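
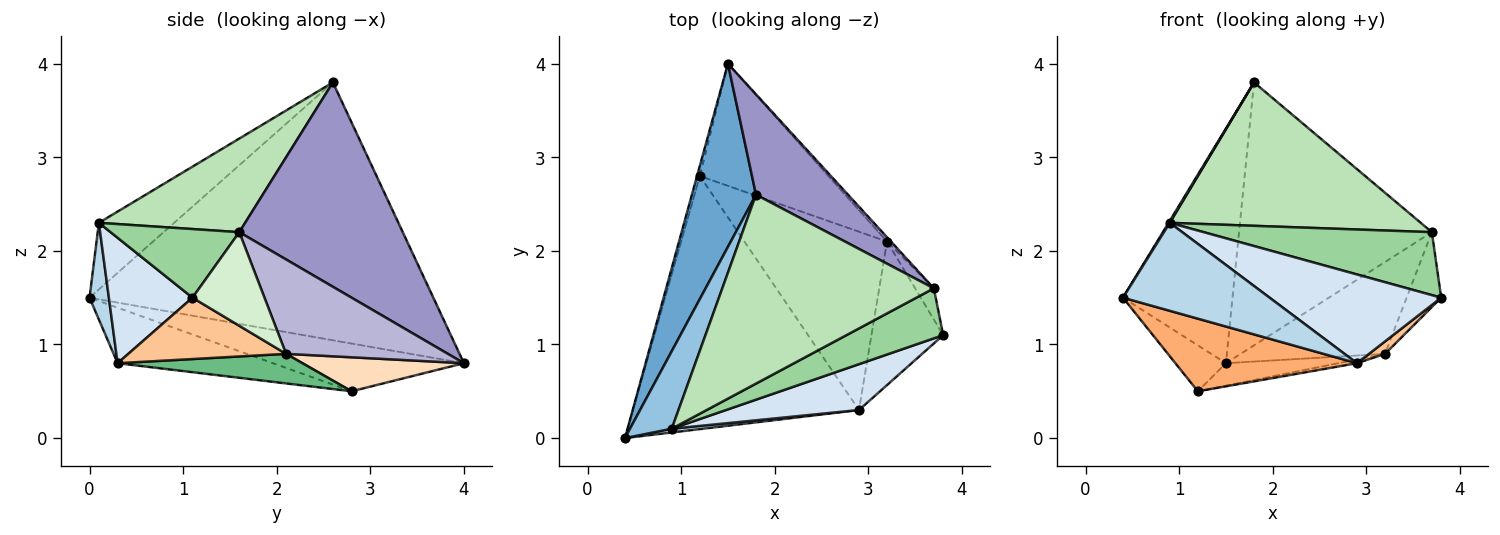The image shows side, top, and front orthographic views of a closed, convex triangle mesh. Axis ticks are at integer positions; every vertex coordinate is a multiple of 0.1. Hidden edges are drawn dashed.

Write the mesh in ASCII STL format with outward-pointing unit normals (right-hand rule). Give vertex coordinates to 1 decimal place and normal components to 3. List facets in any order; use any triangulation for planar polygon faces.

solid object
 facet normal -0.927 0.295 0.231
  outer loop
   vertex 1.8 2.6 3.8
   vertex 1.5 4.0 0.8
   vertex 0.4 0.0 1.5
  endloop
 endfacet
 facet normal -0.847 -0.014 0.531
  outer loop
   vertex 0.9 0.1 2.3
   vertex 1.8 2.6 3.8
   vertex 0.4 0.0 1.5
  endloop
 endfacet
 facet normal 0.131 -0.991 0.042
  outer loop
   vertex 0.9 0.1 2.3
   vertex 0.4 0.0 1.5
   vertex 2.9 0.3 0.8
  endloop
 endfacet
 facet normal 0.397 -0.815 0.421
  outer loop
   vertex 0.9 0.1 2.3
   vertex 2.9 0.3 0.8
   vertex 3.8 1.1 1.5
  endloop
 endfacet
 facet normal -0.965 0.255 -0.057
  outer loop
   vertex 1.2 2.8 0.5
   vertex 0.4 0.0 1.5
   vertex 1.5 4.0 0.8
  endloop
 endfacet
 facet normal -0.230 -0.268 -0.935
  outer loop
   vertex 1.2 2.8 0.5
   vertex 2.9 0.3 0.8
   vertex 0.4 0.0 1.5
  endloop
 endfacet
 facet normal 0.648 -0.066 -0.758
  outer loop
   vertex 3.2 2.1 0.9
   vertex 3.8 1.1 1.5
   vertex 2.9 0.3 0.8
  endloop
 endfacet
 facet normal 0.252 0.175 -0.952
  outer loop
   vertex 3.2 2.1 0.9
   vertex 1.2 2.8 0.5
   vertex 1.5 4.0 0.8
  endloop
 endfacet
 facet normal 0.203 0.021 -0.979
  outer loop
   vertex 3.2 2.1 0.9
   vertex 2.9 0.3 0.8
   vertex 1.2 2.8 0.5
  endloop
 endfacet
 facet normal 0.404 -0.716 0.569
  outer loop
   vertex 3.7 1.6 2.2
   vertex 0.9 0.1 2.3
   vertex 3.8 1.1 1.5
  endloop
 endfacet
 facet normal 0.332 -0.570 0.751
  outer loop
   vertex 3.7 1.6 2.2
   vertex 1.8 2.6 3.8
   vertex 0.9 0.1 2.3
  endloop
 endfacet
 facet normal 0.887 0.426 -0.177
  outer loop
   vertex 3.7 1.6 2.2
   vertex 3.8 1.1 1.5
   vertex 3.2 2.1 0.9
  endloop
 endfacet
 facet normal 0.621 0.732 0.280
  outer loop
   vertex 3.7 1.6 2.2
   vertex 1.5 4.0 0.8
   vertex 1.8 2.6 3.8
  endloop
 endfacet
 facet normal 0.746 0.666 -0.031
  outer loop
   vertex 3.7 1.6 2.2
   vertex 3.2 2.1 0.9
   vertex 1.5 4.0 0.8
  endloop
 endfacet
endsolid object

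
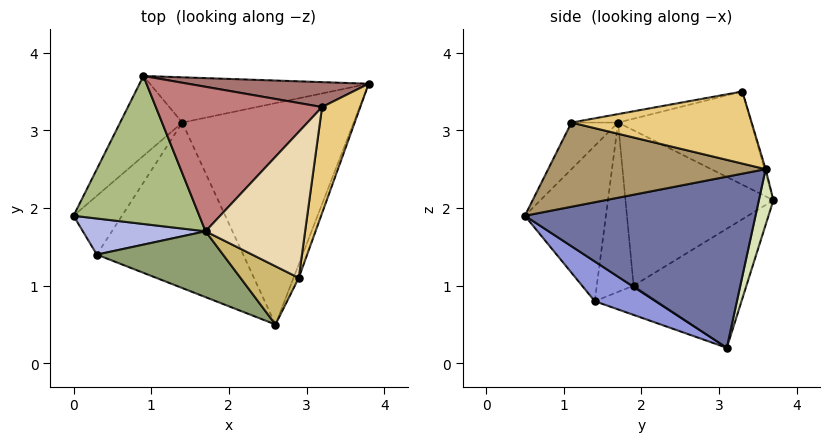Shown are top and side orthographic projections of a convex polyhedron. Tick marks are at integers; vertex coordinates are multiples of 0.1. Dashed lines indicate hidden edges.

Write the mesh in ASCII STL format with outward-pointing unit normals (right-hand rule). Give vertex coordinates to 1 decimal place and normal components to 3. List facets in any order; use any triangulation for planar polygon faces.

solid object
 facet normal 0.700 -0.135 -0.701
  outer loop
   vertex 1.4 3.1 0.2
   vertex 3.8 3.6 2.5
   vertex 2.6 0.5 1.9
  endloop
 endfacet
 facet normal -0.517 0.032 -0.856
  outer loop
   vertex 0.3 1.4 0.8
   vertex 0.0 1.9 1.0
   vertex 1.4 3.1 0.2
  endloop
 endfacet
 facet normal 0.233 -0.454 -0.860
  outer loop
   vertex 0.3 1.4 0.8
   vertex 1.4 3.1 0.2
   vertex 2.6 0.5 1.9
  endloop
 endfacet
 facet normal -0.657 -0.585 0.476
  outer loop
   vertex 0.3 1.4 0.8
   vertex 1.7 1.7 3.1
   vertex 0.0 1.9 1.0
  endloop
 endfacet
 facet normal -0.494 -0.772 0.401
  outer loop
   vertex 0.3 1.4 0.8
   vertex 2.6 0.5 1.9
   vertex 1.7 1.7 3.1
  endloop
 endfacet
 facet normal -0.777 0.004 0.629
  outer loop
   vertex 0.9 3.7 2.1
   vertex 0.0 1.9 1.0
   vertex 1.7 1.7 3.1
  endloop
 endfacet
 facet normal -0.717 0.587 -0.374
  outer loop
   vertex 0.9 3.7 2.1
   vertex 1.4 3.1 0.2
   vertex 0.0 1.9 1.0
  endloop
 endfacet
 facet normal 0.072 0.956 -0.283
  outer loop
   vertex 0.9 3.7 2.1
   vertex 3.8 3.6 2.5
   vertex 1.4 3.1 0.2
  endloop
 endfacet
 facet normal 0.935 -0.351 -0.058
  outer loop
   vertex 2.9 1.1 3.1
   vertex 2.6 0.5 1.9
   vertex 3.8 3.6 2.5
  endloop
 endfacet
 facet normal -0.390 -0.781 0.488
  outer loop
   vertex 2.9 1.1 3.1
   vertex 1.7 1.7 3.1
   vertex 2.6 0.5 1.9
  endloop
 endfacet
 facet normal 0.865 -0.201 0.459
  outer loop
   vertex 3.2 3.3 3.5
   vertex 2.9 1.1 3.1
   vertex 3.8 3.6 2.5
  endloop
 endfacet
 facet normal -0.084 -0.167 0.982
  outer loop
   vertex 3.2 3.3 3.5
   vertex 1.7 1.7 3.1
   vertex 2.9 1.1 3.1
  endloop
 endfacet
 facet normal -0.006 0.959 0.284
  outer loop
   vertex 3.2 3.3 3.5
   vertex 3.8 3.6 2.5
   vertex 0.9 3.7 2.1
  endloop
 endfacet
 facet normal -0.476 0.234 0.848
  outer loop
   vertex 3.2 3.3 3.5
   vertex 0.9 3.7 2.1
   vertex 1.7 1.7 3.1
  endloop
 endfacet
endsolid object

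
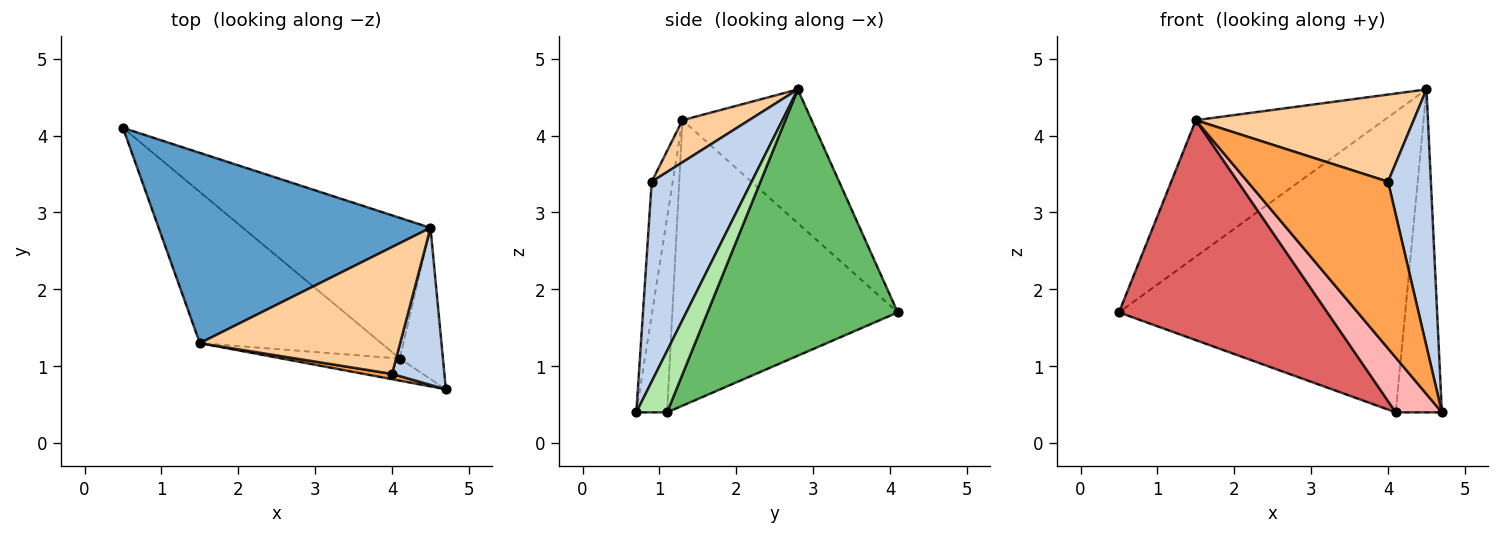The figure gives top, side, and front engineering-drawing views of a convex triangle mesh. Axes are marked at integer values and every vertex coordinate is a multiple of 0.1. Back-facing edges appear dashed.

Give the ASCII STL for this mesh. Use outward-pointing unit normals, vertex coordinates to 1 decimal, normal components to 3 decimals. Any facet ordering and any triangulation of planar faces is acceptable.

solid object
 facet normal -0.371 0.541 0.755
  outer loop
   vertex 1.5 1.3 4.2
   vertex 4.5 2.8 4.6
   vertex 0.5 4.1 1.7
  endloop
 endfacet
 facet normal 0.894 -0.383 0.234
  outer loop
   vertex 4.0 0.9 3.4
   vertex 4.7 0.7 0.4
   vertex 4.5 2.8 4.6
  endloop
 endfacet
 facet normal -0.148 -0.988 0.031
  outer loop
   vertex 4.0 0.9 3.4
   vertex 1.5 1.3 4.2
   vertex 4.7 0.7 0.4
  endloop
 endfacet
 facet normal 0.171 -0.558 0.812
  outer loop
   vertex 4.0 0.9 3.4
   vertex 4.5 2.8 4.6
   vertex 1.5 1.3 4.2
  endloop
 endfacet
 facet normal 0.516 0.776 -0.363
  outer loop
   vertex 4.1 1.1 0.4
   vertex 0.5 4.1 1.7
   vertex 4.5 2.8 4.6
  endloop
 endfacet
 facet normal 0.517 0.775 -0.363
  outer loop
   vertex 4.1 1.1 0.4
   vertex 4.5 2.8 4.6
   vertex 4.7 0.7 0.4
  endloop
 endfacet
 facet normal -0.665 -0.615 -0.423
  outer loop
   vertex 4.1 1.1 0.4
   vertex 1.5 1.3 4.2
   vertex 0.5 4.1 1.7
  endloop
 endfacet
 facet normal -0.526 -0.789 -0.318
  outer loop
   vertex 4.1 1.1 0.4
   vertex 4.7 0.7 0.4
   vertex 1.5 1.3 4.2
  endloop
 endfacet
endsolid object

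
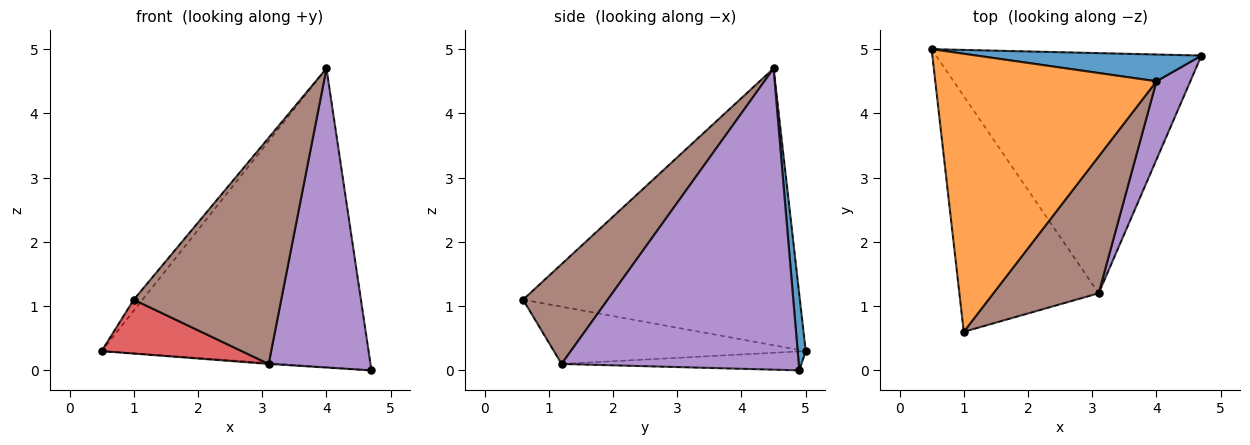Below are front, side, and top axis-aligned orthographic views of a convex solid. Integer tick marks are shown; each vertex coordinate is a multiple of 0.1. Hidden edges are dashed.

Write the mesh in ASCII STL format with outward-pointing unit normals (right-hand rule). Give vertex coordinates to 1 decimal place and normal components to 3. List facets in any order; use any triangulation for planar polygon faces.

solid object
 facet normal 0.030 0.996 0.089
  outer loop
   vertex 4.0 4.5 4.7
   vertex 4.7 4.9 0.0
   vertex 0.5 5.0 0.3
  endloop
 endfacet
 facet normal -0.781 0.025 0.624
  outer loop
   vertex 4.0 4.5 4.7
   vertex 0.5 5.0 0.3
   vertex 1.0 0.6 1.1
  endloop
 endfacet
 facet normal -0.071 0.004 -0.997
  outer loop
   vertex 3.1 1.2 0.1
   vertex 0.5 5.0 0.3
   vertex 4.7 4.9 0.0
  endloop
 endfacet
 facet normal -0.372 -0.207 -0.905
  outer loop
   vertex 3.1 1.2 0.1
   vertex 1.0 0.6 1.1
   vertex 0.5 5.0 0.3
  endloop
 endfacet
 facet normal 0.914 -0.392 0.103
  outer loop
   vertex 3.1 1.2 0.1
   vertex 4.7 4.9 0.0
   vertex 4.0 4.5 4.7
  endloop
 endfacet
 facet normal 0.441 -0.768 0.465
  outer loop
   vertex 3.1 1.2 0.1
   vertex 4.0 4.5 4.7
   vertex 1.0 0.6 1.1
  endloop
 endfacet
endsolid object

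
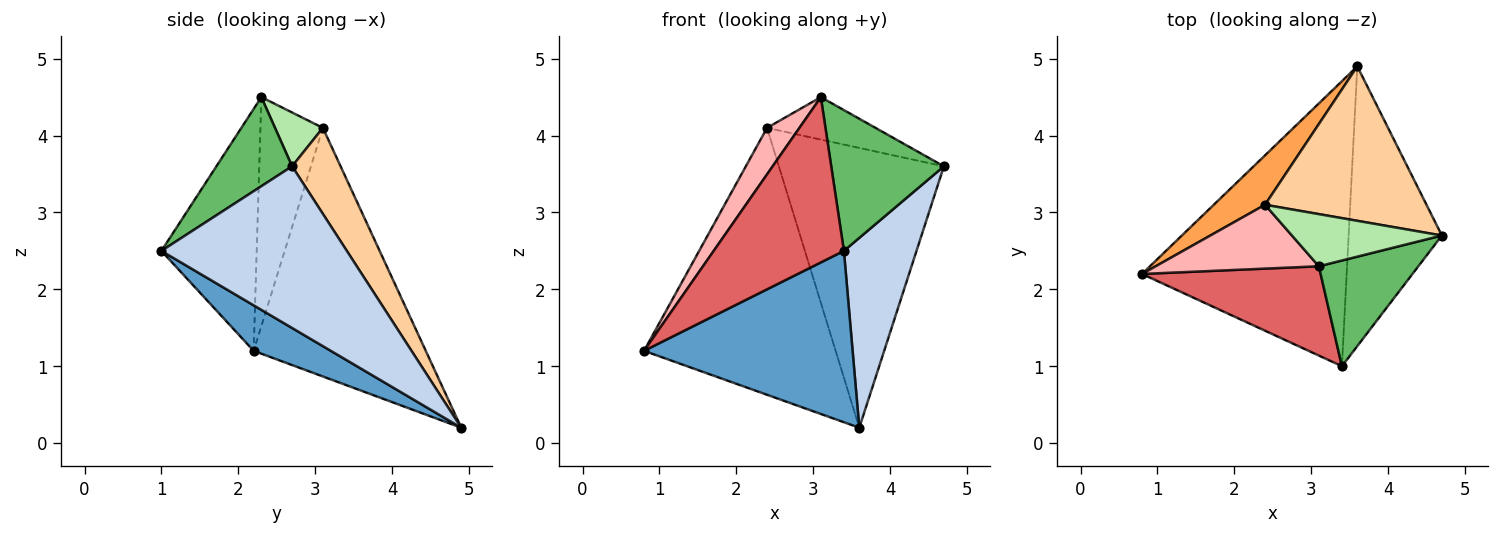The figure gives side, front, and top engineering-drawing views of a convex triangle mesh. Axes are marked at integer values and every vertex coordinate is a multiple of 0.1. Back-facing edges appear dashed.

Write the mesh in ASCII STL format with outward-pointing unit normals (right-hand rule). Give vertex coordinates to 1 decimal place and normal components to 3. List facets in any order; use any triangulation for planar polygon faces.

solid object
 facet normal 0.187 -0.506 -0.842
  outer loop
   vertex 3.4 1.0 2.5
   vertex 0.8 2.2 1.2
   vertex 3.6 4.9 0.2
  endloop
 endfacet
 facet normal 0.820 -0.321 -0.473
  outer loop
   vertex 3.4 1.0 2.5
   vertex 3.6 4.9 0.2
   vertex 4.7 2.7 3.6
  endloop
 endfacet
 facet normal -0.662 0.737 0.136
  outer loop
   vertex 2.4 3.1 4.1
   vertex 3.6 4.9 0.2
   vertex 0.8 2.2 1.2
  endloop
 endfacet
 facet normal 0.249 0.848 0.468
  outer loop
   vertex 2.4 3.1 4.1
   vertex 4.7 2.7 3.6
   vertex 3.6 4.9 0.2
  endloop
 endfacet
 facet normal 0.474 -0.704 0.529
  outer loop
   vertex 3.1 2.3 4.5
   vertex 3.4 1.0 2.5
   vertex 4.7 2.7 3.6
  endloop
 endfacet
 facet normal 0.268 0.608 0.747
  outer loop
   vertex 3.1 2.3 4.5
   vertex 4.7 2.7 3.6
   vertex 2.4 3.1 4.1
  endloop
 endfacet
 facet normal -0.541 -0.740 0.400
  outer loop
   vertex 3.1 2.3 4.5
   vertex 0.8 2.2 1.2
   vertex 3.4 1.0 2.5
  endloop
 endfacet
 facet normal -0.750 -0.389 0.535
  outer loop
   vertex 3.1 2.3 4.5
   vertex 2.4 3.1 4.1
   vertex 0.8 2.2 1.2
  endloop
 endfacet
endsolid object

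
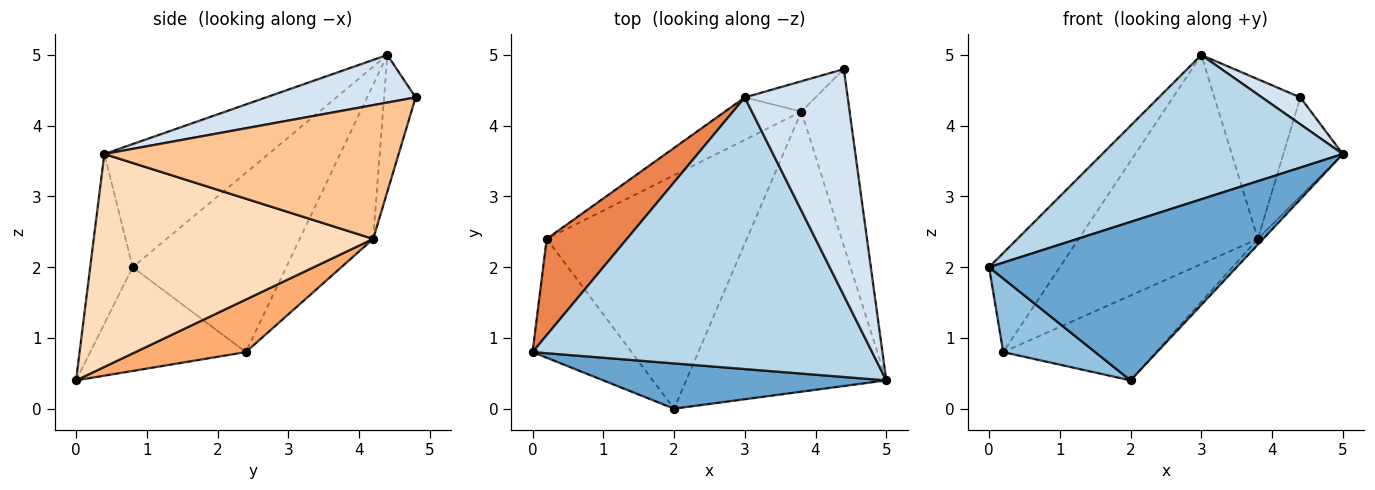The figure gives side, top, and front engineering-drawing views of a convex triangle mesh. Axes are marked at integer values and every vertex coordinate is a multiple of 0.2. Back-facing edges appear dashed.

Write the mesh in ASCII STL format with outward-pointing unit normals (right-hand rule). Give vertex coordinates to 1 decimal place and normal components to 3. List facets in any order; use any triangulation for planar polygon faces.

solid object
 facet normal -0.163 -0.949 0.271
  outer loop
   vertex 2.0 0.0 0.4
   vertex 5.0 0.4 3.6
   vertex 0.0 0.8 2.0
  endloop
 endfacet
 facet normal -0.665 -0.393 -0.635
  outer loop
   vertex 0.2 2.4 0.8
   vertex 2.0 0.0 0.4
   vertex 0.0 0.8 2.0
  endloop
 endfacet
 facet normal -0.305 -0.447 0.841
  outer loop
   vertex 3.0 4.4 5.0
   vertex 0.0 0.8 2.0
   vertex 5.0 0.4 3.6
  endloop
 endfacet
 facet normal 0.417 -0.107 0.902
  outer loop
   vertex 3.0 4.4 5.0
   vertex 5.0 0.4 3.6
   vertex 4.4 4.8 4.4
  endloop
 endfacet
 facet normal -0.841 0.388 0.376
  outer loop
   vertex 3.0 4.4 5.0
   vertex 0.2 2.4 0.8
   vertex 0.0 0.8 2.0
  endloop
 endfacet
 facet normal 0.240 0.332 -0.912
  outer loop
   vertex 3.8 4.2 2.4
   vertex 2.0 0.0 0.4
   vertex 0.2 2.4 0.8
  endloop
 endfacet
 facet normal 0.924 0.187 -0.333
  outer loop
   vertex 3.8 4.2 2.4
   vertex 4.4 4.8 4.4
   vertex 5.0 0.4 3.6
  endloop
 endfacet
 facet normal 0.729 0.014 -0.685
  outer loop
   vertex 3.8 4.2 2.4
   vertex 5.0 0.4 3.6
   vertex 2.0 0.0 0.4
  endloop
 endfacet
 facet normal -0.339 0.924 -0.175
  outer loop
   vertex 3.8 4.2 2.4
   vertex 3.0 4.4 5.0
   vertex 4.4 4.8 4.4
  endloop
 endfacet
 facet normal -0.373 0.909 -0.185
  outer loop
   vertex 3.8 4.2 2.4
   vertex 0.2 2.4 0.8
   vertex 3.0 4.4 5.0
  endloop
 endfacet
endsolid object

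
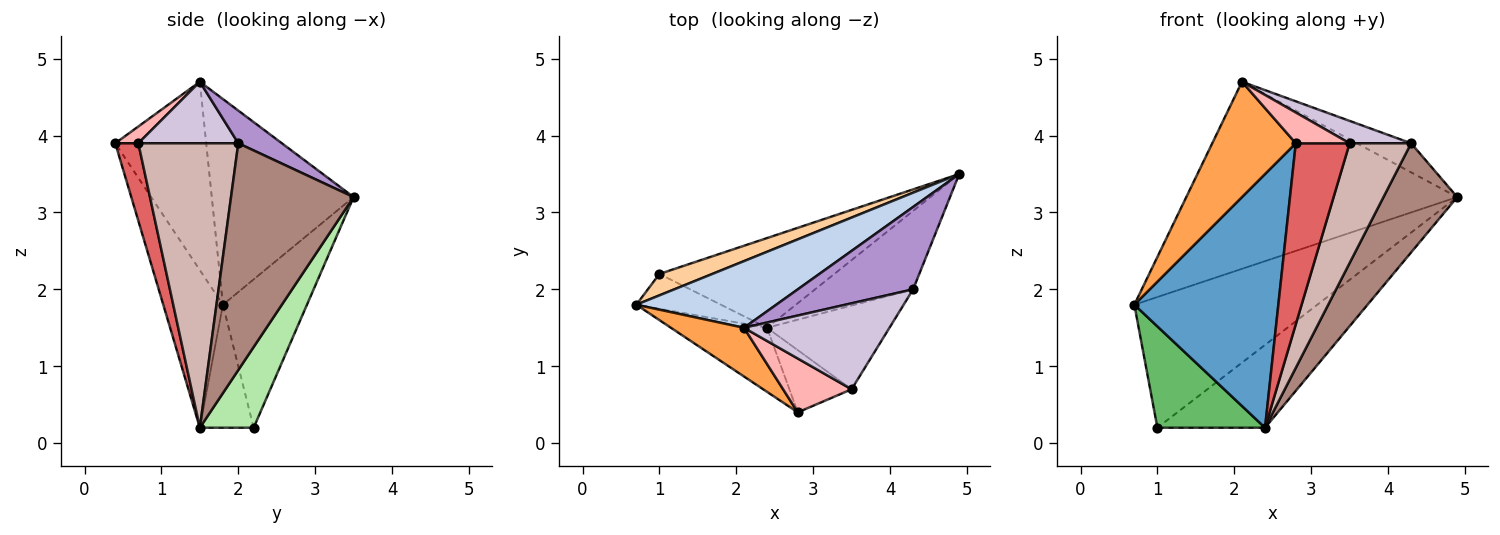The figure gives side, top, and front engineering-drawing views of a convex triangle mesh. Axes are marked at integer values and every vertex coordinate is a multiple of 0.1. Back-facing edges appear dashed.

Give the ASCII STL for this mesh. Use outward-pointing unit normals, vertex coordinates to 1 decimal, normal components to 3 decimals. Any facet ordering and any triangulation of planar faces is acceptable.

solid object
 facet normal -0.373 -0.900 -0.227
  outer loop
   vertex 2.4 1.5 0.2
   vertex 2.8 0.4 3.9
   vertex 0.7 1.8 1.8
  endloop
 endfacet
 facet normal -0.442 0.845 0.301
  outer loop
   vertex 2.1 1.5 4.7
   vertex 4.9 3.5 3.2
   vertex 0.7 1.8 1.8
  endloop
 endfacet
 facet normal -0.708 -0.650 0.275
  outer loop
   vertex 2.1 1.5 4.7
   vertex 0.7 1.8 1.8
   vertex 2.8 0.4 3.9
  endloop
 endfacet
 facet normal -0.413 0.899 0.147
  outer loop
   vertex 1.0 2.2 0.2
   vertex 0.7 1.8 1.8
   vertex 4.9 3.5 3.2
  endloop
 endfacet
 facet normal -0.427 -0.855 -0.294
  outer loop
   vertex 1.0 2.2 0.2
   vertex 2.4 1.5 0.2
   vertex 0.7 1.8 1.8
  endloop
 endfacet
 facet normal 0.321 0.642 -0.696
  outer loop
   vertex 1.0 2.2 0.2
   vertex 4.9 3.5 3.2
   vertex 2.4 1.5 0.2
  endloop
 endfacet
 facet normal 0.376 -0.876 -0.301
  outer loop
   vertex 3.5 0.7 3.9
   vertex 2.8 0.4 3.9
   vertex 2.4 1.5 0.2
  endloop
 endfacet
 facet normal 0.208 -0.485 0.849
  outer loop
   vertex 3.5 0.7 3.9
   vertex 2.1 1.5 4.7
   vertex 2.8 0.4 3.9
  endloop
 endfacet
 facet normal 0.258 0.322 0.911
  outer loop
   vertex 4.3 2.0 3.9
   vertex 4.9 3.5 3.2
   vertex 2.1 1.5 4.7
  endloop
 endfacet
 facet normal 0.379 -0.233 0.896
  outer loop
   vertex 4.3 2.0 3.9
   vertex 2.1 1.5 4.7
   vertex 3.5 0.7 3.9
  endloop
 endfacet
 facet normal 0.804 -0.483 -0.347
  outer loop
   vertex 4.3 2.0 3.9
   vertex 2.4 1.5 0.2
   vertex 4.9 3.5 3.2
  endloop
 endfacet
 facet normal 0.800 -0.492 -0.344
  outer loop
   vertex 4.3 2.0 3.9
   vertex 3.5 0.7 3.9
   vertex 2.4 1.5 0.2
  endloop
 endfacet
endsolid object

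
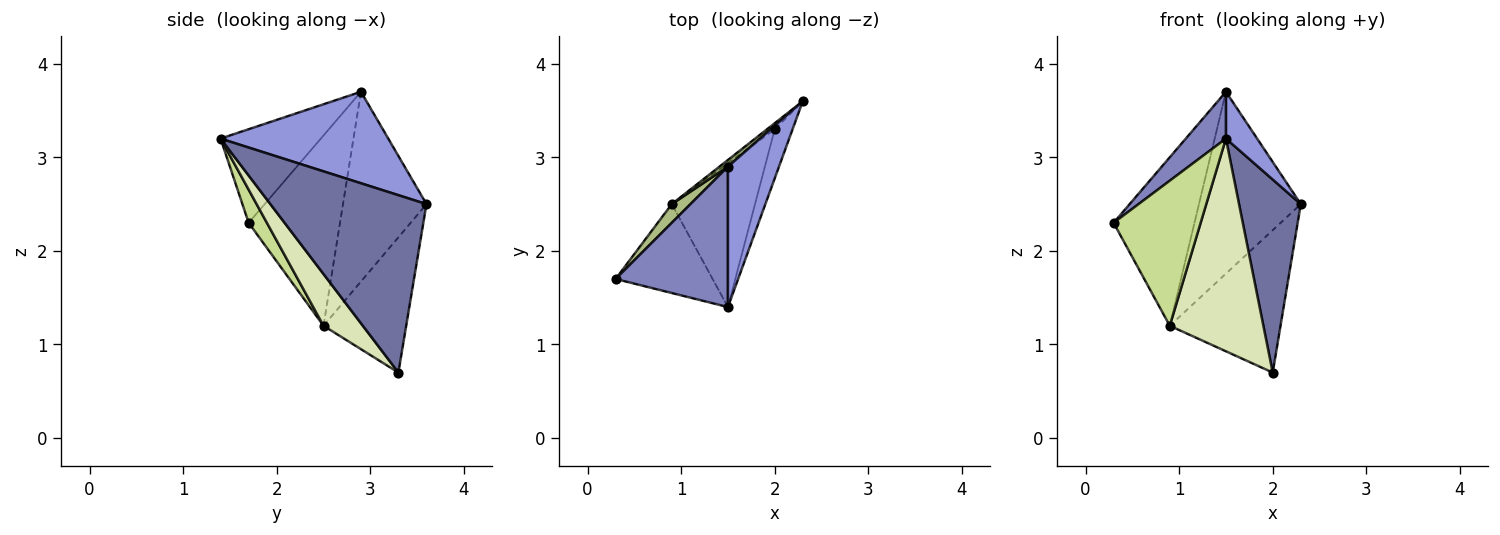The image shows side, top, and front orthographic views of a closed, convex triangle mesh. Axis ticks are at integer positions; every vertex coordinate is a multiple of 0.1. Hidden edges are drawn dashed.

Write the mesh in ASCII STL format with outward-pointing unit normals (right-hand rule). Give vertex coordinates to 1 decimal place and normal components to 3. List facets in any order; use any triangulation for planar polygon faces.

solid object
 facet normal 0.926 -0.366 -0.093
  outer loop
   vertex 2.0 3.3 0.7
   vertex 2.3 3.6 2.5
   vertex 1.5 1.4 3.2
  endloop
 endfacet
 facet normal -0.620 -0.248 0.744
  outer loop
   vertex 1.5 2.9 3.7
   vertex 0.3 1.7 2.3
   vertex 1.5 1.4 3.2
  endloop
 endfacet
 facet normal 0.862 -0.160 0.481
  outer loop
   vertex 1.5 2.9 3.7
   vertex 1.5 1.4 3.2
   vertex 2.3 3.6 2.5
  endloop
 endfacet
 facet normal -0.598 0.801 -0.034
  outer loop
   vertex 0.9 2.5 1.2
   vertex 2.3 3.6 2.5
   vertex 2.0 3.3 0.7
  endloop
 endfacet
 facet normal -0.634 0.773 0.028
  outer loop
   vertex 0.9 2.5 1.2
   vertex 1.5 2.9 3.7
   vertex 2.3 3.6 2.5
  endloop
 endfacet
 facet normal -0.747 0.661 0.073
  outer loop
   vertex 0.9 2.5 1.2
   vertex 0.3 1.7 2.3
   vertex 1.5 2.9 3.7
  endloop
 endfacet
 facet normal 0.176 -0.839 -0.514
  outer loop
   vertex 0.9 2.5 1.2
   vertex 1.5 1.4 3.2
   vertex 0.3 1.7 2.3
  endloop
 endfacet
 facet normal 0.329 -0.782 -0.529
  outer loop
   vertex 0.9 2.5 1.2
   vertex 2.0 3.3 0.7
   vertex 1.5 1.4 3.2
  endloop
 endfacet
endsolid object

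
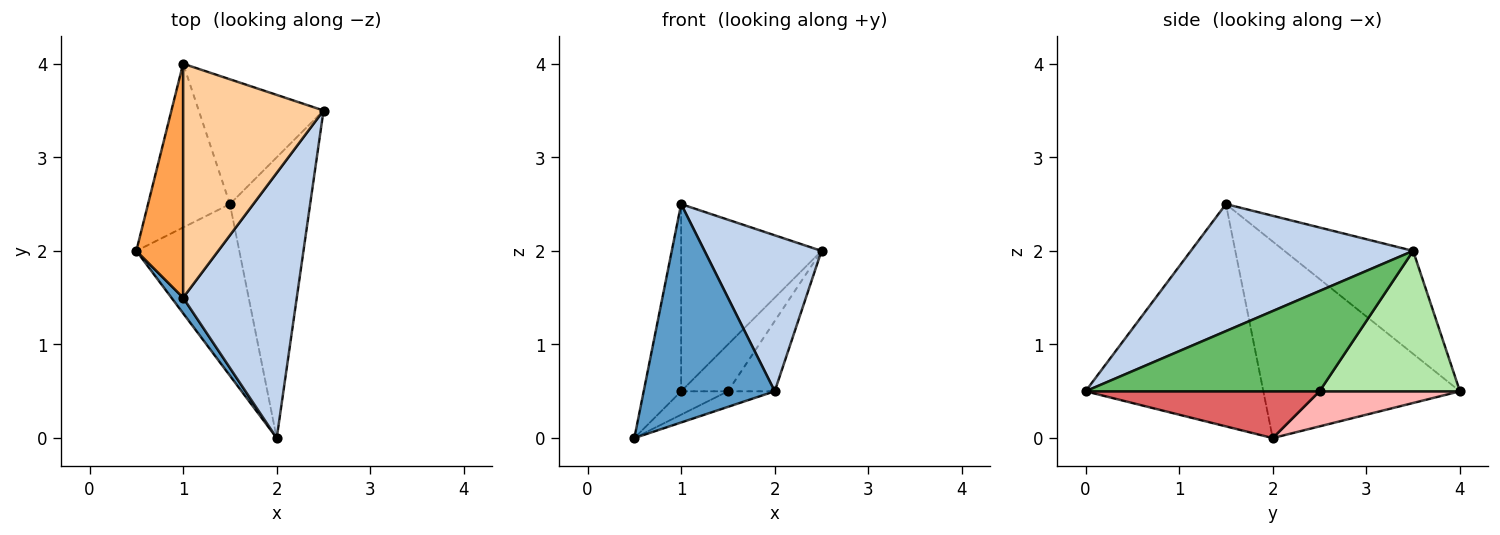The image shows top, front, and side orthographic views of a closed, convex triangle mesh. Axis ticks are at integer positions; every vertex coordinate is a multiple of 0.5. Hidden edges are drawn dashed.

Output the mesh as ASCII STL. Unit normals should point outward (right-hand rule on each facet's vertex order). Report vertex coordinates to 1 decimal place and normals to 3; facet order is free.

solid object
 facet normal -0.804 -0.593 0.042
  outer loop
   vertex 1.0 1.5 2.5
   vertex 0.5 2.0 0.0
   vertex 2.0 0.0 0.5
  endloop
 endfacet
 facet normal 0.694 -0.365 0.621
  outer loop
   vertex 1.0 1.5 2.5
   vertex 2.0 0.0 0.5
   vertex 2.5 3.5 2.0
  endloop
 endfacet
 facet normal -0.957 0.182 0.228
  outer loop
   vertex 1.0 4.0 0.5
   vertex 0.5 2.0 0.0
   vertex 1.0 1.5 2.5
  endloop
 endfacet
 facet normal -0.497 0.542 0.678
  outer loop
   vertex 1.0 4.0 0.5
   vertex 1.0 1.5 2.5
   vertex 2.5 3.5 2.0
  endloop
 endfacet
 facet normal 0.772 0.154 -0.617
  outer loop
   vertex 1.5 2.5 0.5
   vertex 2.5 3.5 2.0
   vertex 2.0 0.0 0.5
  endloop
 endfacet
 facet normal 0.725 0.242 -0.645
  outer loop
   vertex 1.5 2.5 0.5
   vertex 1.0 4.0 0.5
   vertex 2.5 3.5 2.0
  endloop
 endfacet
 facet normal 0.412 0.082 -0.907
  outer loop
   vertex 1.5 2.5 0.5
   vertex 2.0 0.0 0.5
   vertex 0.5 2.0 0.0
  endloop
 endfacet
 facet normal 0.391 0.130 -0.911
  outer loop
   vertex 1.5 2.5 0.5
   vertex 0.5 2.0 0.0
   vertex 1.0 4.0 0.5
  endloop
 endfacet
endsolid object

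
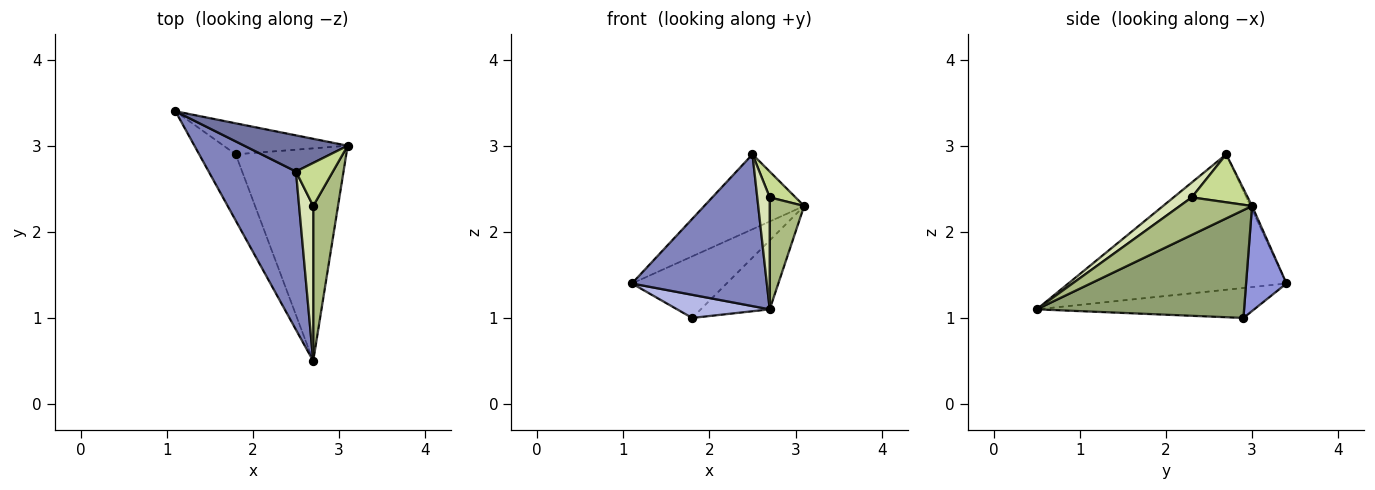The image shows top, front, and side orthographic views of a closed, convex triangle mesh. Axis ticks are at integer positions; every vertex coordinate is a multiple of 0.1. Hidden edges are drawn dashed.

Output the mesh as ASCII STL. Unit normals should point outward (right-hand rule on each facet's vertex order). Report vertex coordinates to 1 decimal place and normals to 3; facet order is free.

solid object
 facet normal -0.016 0.900 0.435
  outer loop
   vertex 2.5 2.7 2.9
   vertex 3.1 3.0 2.3
   vertex 1.1 3.4 1.4
  endloop
 endfacet
 facet normal -0.746 -0.461 0.481
  outer loop
   vertex 2.5 2.7 2.9
   vertex 1.1 3.4 1.4
   vertex 2.7 0.5 1.1
  endloop
 endfacet
 facet normal 0.356 0.835 -0.420
  outer loop
   vertex 1.8 2.9 1.0
   vertex 1.1 3.4 1.4
   vertex 3.1 3.0 2.3
  endloop
 endfacet
 facet normal -0.613 -0.261 -0.746
  outer loop
   vertex 1.8 2.9 1.0
   vertex 2.7 0.5 1.1
   vertex 1.1 3.4 1.4
  endloop
 endfacet
 facet normal 0.680 0.226 -0.697
  outer loop
   vertex 1.8 2.9 1.0
   vertex 3.1 3.0 2.3
   vertex 2.7 0.5 1.1
  endloop
 endfacet
 facet normal 0.775 -0.370 0.512
  outer loop
   vertex 2.7 2.3 2.4
   vertex 2.7 0.5 1.1
   vertex 3.1 3.0 2.3
  endloop
 endfacet
 facet normal 0.744 -0.344 0.573
  outer loop
   vertex 2.7 2.3 2.4
   vertex 3.1 3.0 2.3
   vertex 2.5 2.7 2.9
  endloop
 endfacet
 facet normal 0.650 -0.445 0.616
  outer loop
   vertex 2.7 2.3 2.4
   vertex 2.5 2.7 2.9
   vertex 2.7 0.5 1.1
  endloop
 endfacet
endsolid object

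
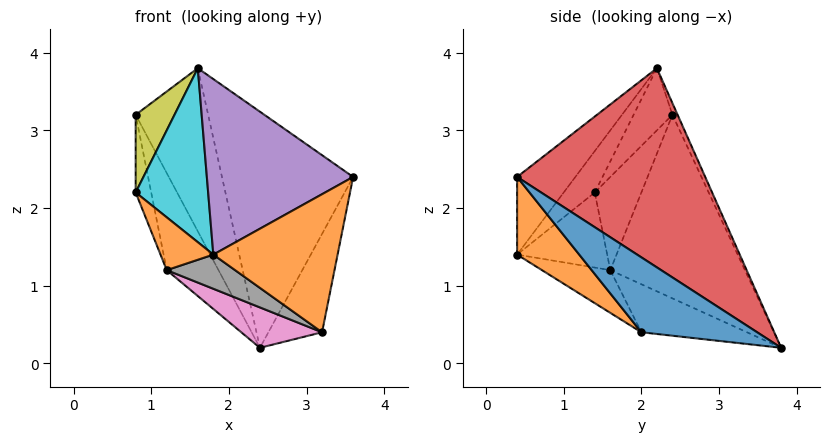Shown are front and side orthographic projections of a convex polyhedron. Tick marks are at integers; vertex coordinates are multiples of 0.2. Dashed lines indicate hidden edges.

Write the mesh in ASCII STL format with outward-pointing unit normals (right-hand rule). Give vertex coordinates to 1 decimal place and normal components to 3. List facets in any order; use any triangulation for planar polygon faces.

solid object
 facet normal 0.897 0.416 0.153
  outer loop
   vertex 3.2 2.0 0.4
   vertex 2.4 3.8 0.2
   vertex 3.6 0.4 2.4
  endloop
 endfacet
 facet normal 0.348 -0.697 -0.627
  outer loop
   vertex 3.2 2.0 0.4
   vertex 3.6 0.4 2.4
   vertex 1.8 0.4 1.4
  endloop
 endfacet
 facet normal -0.066 0.917 0.393
  outer loop
   vertex 1.6 2.2 3.8
   vertex 2.4 3.8 0.2
   vertex 0.8 2.4 3.2
  endloop
 endfacet
 facet normal 0.752 0.524 0.400
  outer loop
   vertex 1.6 2.2 3.8
   vertex 3.6 0.4 2.4
   vertex 2.4 3.8 0.2
  endloop
 endfacet
 facet normal -0.308 -0.773 0.554
  outer loop
   vertex 1.6 2.2 3.8
   vertex 1.8 0.4 1.4
   vertex 3.6 0.4 2.4
  endloop
 endfacet
 facet normal -0.886 0.341 -0.314
  outer loop
   vertex 1.2 1.6 1.2
   vertex 0.8 2.4 3.2
   vertex 2.4 3.8 0.2
  endloop
 endfacet
 facet normal -0.318 -0.243 -0.916
  outer loop
   vertex 1.2 1.6 1.2
   vertex 2.4 3.8 0.2
   vertex 3.2 2.0 0.4
  endloop
 endfacet
 facet normal -0.302 -0.302 -0.905
  outer loop
   vertex 1.2 1.6 1.2
   vertex 3.2 2.0 0.4
   vertex 1.8 0.4 1.4
  endloop
 endfacet
 facet normal -0.577 -0.577 0.577
  outer loop
   vertex 0.8 1.4 2.2
   vertex 1.6 2.2 3.8
   vertex 0.8 2.4 3.2
  endloop
 endfacet
 facet normal -0.329 -0.768 0.549
  outer loop
   vertex 0.8 1.4 2.2
   vertex 1.8 0.4 1.4
   vertex 1.6 2.2 3.8
  endloop
 endfacet
 facet normal -0.905 0.302 -0.302
  outer loop
   vertex 0.8 1.4 2.2
   vertex 0.8 2.4 3.2
   vertex 1.2 1.6 1.2
  endloop
 endfacet
 facet normal -0.788 -0.462 -0.407
  outer loop
   vertex 0.8 1.4 2.2
   vertex 1.2 1.6 1.2
   vertex 1.8 0.4 1.4
  endloop
 endfacet
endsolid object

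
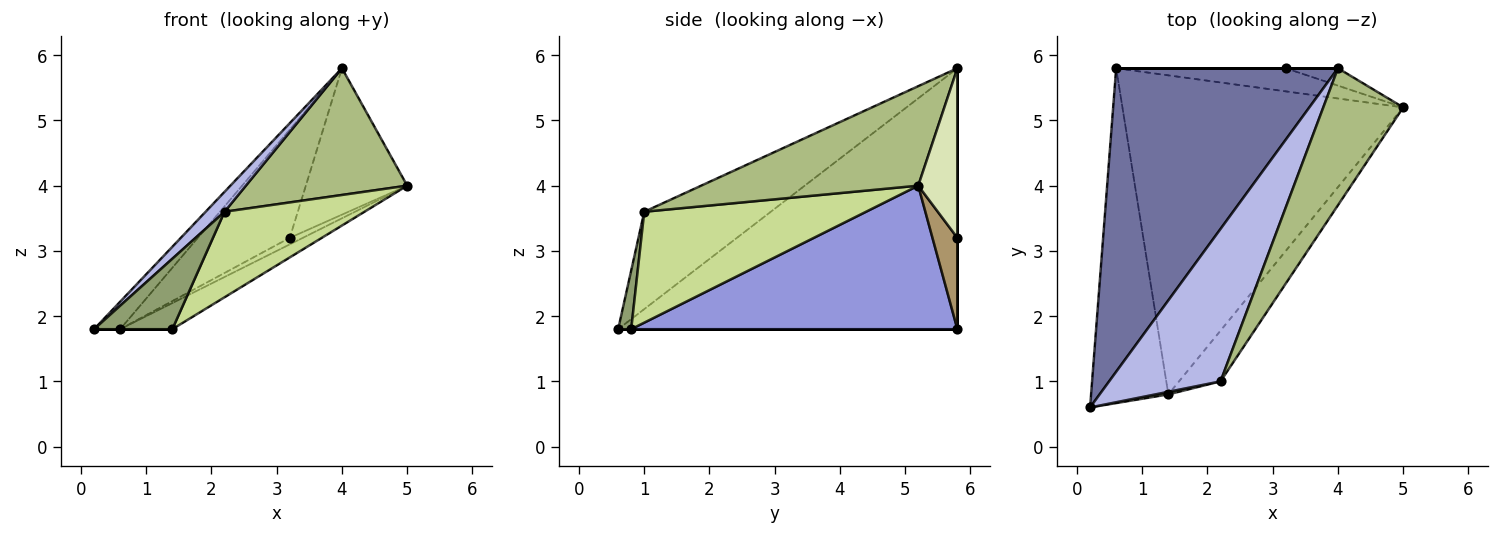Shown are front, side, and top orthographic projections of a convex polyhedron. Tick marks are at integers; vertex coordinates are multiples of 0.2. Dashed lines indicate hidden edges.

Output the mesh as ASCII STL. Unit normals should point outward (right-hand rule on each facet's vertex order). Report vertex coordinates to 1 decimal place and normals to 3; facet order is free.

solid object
 facet normal -0.761 0.059 0.647
  outer loop
   vertex 0.6 5.8 1.8
   vertex 0.2 0.6 1.8
   vertex 4.0 5.8 5.8
  endloop
 endfacet
 facet normal 0.000 0.000 -1.000
  outer loop
   vertex 0.6 5.8 1.8
   vertex 1.4 0.8 1.8
   vertex 0.2 0.6 1.8
  endloop
 endfacet
 facet normal 0.454 0.073 -0.888
  outer loop
   vertex 0.6 5.8 1.8
   vertex 5.0 5.2 4.0
   vertex 1.4 0.8 1.8
  endloop
 endfacet
 facet normal -0.655 -0.098 0.749
  outer loop
   vertex 2.2 1.0 3.6
   vertex 4.0 5.8 5.8
   vertex 0.2 0.6 1.8
  endloop
 endfacet
 facet normal 0.164 -0.986 0.037
  outer loop
   vertex 2.2 1.0 3.6
   vertex 0.2 0.6 1.8
   vertex 1.4 0.8 1.8
  endloop
 endfacet
 facet normal 0.675 -0.501 0.542
  outer loop
   vertex 2.2 1.0 3.6
   vertex 5.0 5.2 4.0
   vertex 4.0 5.8 5.8
  endloop
 endfacet
 facet normal 0.806 -0.509 -0.302
  outer loop
   vertex 2.2 1.0 3.6
   vertex 1.4 0.8 1.8
   vertex 5.0 5.2 4.0
  endloop
 endfacet
 facet normal 0.358 0.927 -0.110
  outer loop
   vertex 3.2 5.8 3.2
   vertex 4.0 5.8 5.8
   vertex 5.0 5.2 4.0
  endloop
 endfacet
 facet normal 0.460 0.241 -0.855
  outer loop
   vertex 3.2 5.8 3.2
   vertex 5.0 5.2 4.0
   vertex 0.6 5.8 1.8
  endloop
 endfacet
 facet normal 0.000 1.000 0.000
  outer loop
   vertex 3.2 5.8 3.2
   vertex 0.6 5.8 1.8
   vertex 4.0 5.8 5.8
  endloop
 endfacet
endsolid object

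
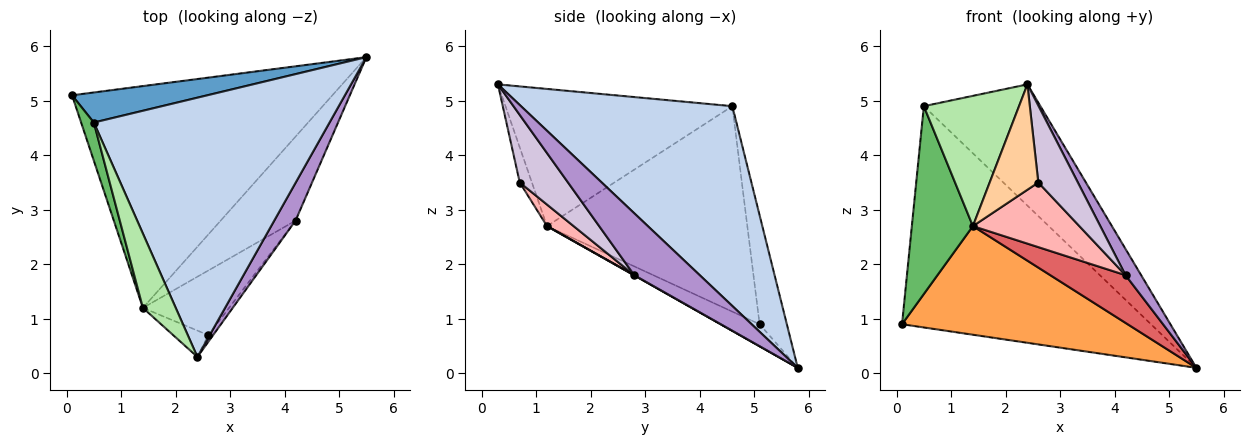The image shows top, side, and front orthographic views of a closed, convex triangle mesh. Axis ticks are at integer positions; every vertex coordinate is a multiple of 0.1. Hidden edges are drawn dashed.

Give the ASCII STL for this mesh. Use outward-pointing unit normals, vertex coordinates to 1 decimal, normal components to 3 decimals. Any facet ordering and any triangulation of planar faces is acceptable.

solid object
 facet normal -0.108 0.985 0.134
  outer loop
   vertex 0.5 4.6 4.9
   vertex 5.5 5.8 0.1
   vertex 0.1 5.1 0.9
  endloop
 endfacet
 facet normal 0.609 0.336 0.718
  outer loop
   vertex 0.5 4.6 4.9
   vertex 2.4 0.3 5.3
   vertex 5.5 5.8 0.1
  endloop
 endfacet
 facet normal -0.076 -0.439 -0.895
  outer loop
   vertex 1.4 1.2 2.7
   vertex 0.1 5.1 0.9
   vertex 5.5 5.8 0.1
  endloop
 endfacet
 facet normal -0.236 -0.943 -0.236
  outer loop
   vertex 1.4 1.2 2.7
   vertex 2.6 0.7 3.5
   vertex 2.4 0.3 5.3
  endloop
 endfacet
 facet normal -0.955 -0.291 0.059
  outer loop
   vertex 1.4 1.2 2.7
   vertex 0.5 4.6 4.9
   vertex 0.1 5.1 0.9
  endloop
 endfacet
 facet normal -0.900 -0.378 0.216
  outer loop
   vertex 1.4 1.2 2.7
   vertex 2.4 0.3 5.3
   vertex 0.5 4.6 4.9
  endloop
 endfacet
 facet normal 0.003 -0.494 -0.870
  outer loop
   vertex 4.2 2.8 1.8
   vertex 1.4 1.2 2.7
   vertex 5.5 5.8 0.1
  endloop
 endfacet
 facet normal 0.174 -0.696 -0.696
  outer loop
   vertex 4.2 2.8 1.8
   vertex 2.6 0.7 3.5
   vertex 1.4 1.2 2.7
  endloop
 endfacet
 facet normal 0.922 -0.220 0.317
  outer loop
   vertex 4.2 2.8 1.8
   vertex 5.5 5.8 0.1
   vertex 2.4 0.3 5.3
  endloop
 endfacet
 facet normal 0.772 -0.633 -0.055
  outer loop
   vertex 4.2 2.8 1.8
   vertex 2.4 0.3 5.3
   vertex 2.6 0.7 3.5
  endloop
 endfacet
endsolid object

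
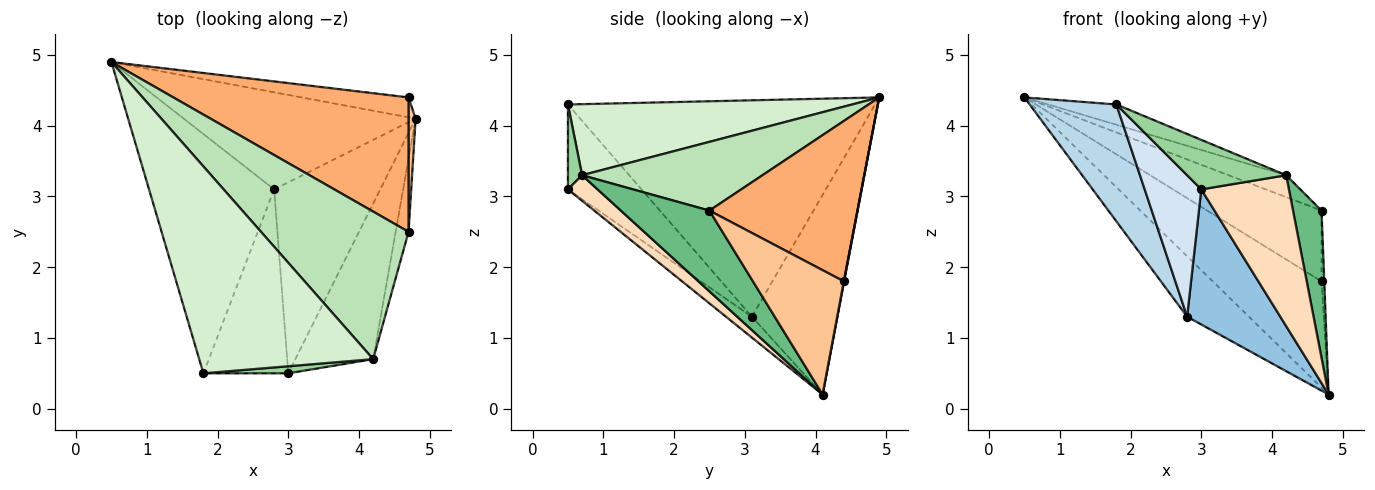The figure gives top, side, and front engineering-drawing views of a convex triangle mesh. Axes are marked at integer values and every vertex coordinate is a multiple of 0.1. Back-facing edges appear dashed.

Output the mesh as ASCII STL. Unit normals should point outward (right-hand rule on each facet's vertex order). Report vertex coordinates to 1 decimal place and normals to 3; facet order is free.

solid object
 facet normal -0.590 0.426 -0.685
  outer loop
   vertex 2.8 3.1 1.3
   vertex 0.5 4.9 4.4
   vertex 4.8 4.1 0.2
  endloop
 endfacet
 facet normal -0.158 -0.570 -0.806
  outer loop
   vertex 2.8 3.1 1.3
   vertex 4.8 4.1 0.2
   vertex 3.0 0.5 3.1
  endloop
 endfacet
 facet normal -0.841 -0.237 -0.486
  outer loop
   vertex 1.8 0.5 4.3
   vertex 0.5 4.9 4.4
   vertex 2.8 3.1 1.3
  endloop
 endfacet
 facet normal -0.621 -0.478 -0.621
  outer loop
   vertex 1.8 0.5 4.3
   vertex 2.8 3.1 1.3
   vertex 3.0 0.5 3.1
  endloop
 endfacet
 facet normal 0.003 0.983 -0.184
  outer loop
   vertex 4.7 4.4 1.8
   vertex 4.8 4.1 0.2
   vertex 0.5 4.9 4.4
  endloop
 endfacet
 facet normal 0.517 0.399 0.758
  outer loop
   vertex 4.7 4.4 1.8
   vertex 0.5 4.9 4.4
   vertex 4.7 2.5 2.8
  endloop
 endfacet
 facet normal 0.998 0.030 0.057
  outer loop
   vertex 4.7 4.4 1.8
   vertex 4.7 2.5 2.8
   vertex 4.8 4.1 0.2
  endloop
 endfacet
 facet normal 0.229 -0.678 -0.699
  outer loop
   vertex 4.2 0.7 3.3
   vertex 3.0 0.5 3.1
   vertex 4.8 4.1 0.2
  endloop
 endfacet
 facet normal 0.941 -0.303 -0.150
  outer loop
   vertex 4.2 0.7 3.3
   vertex 4.8 4.1 0.2
   vertex 4.7 2.5 2.8
  endloop
 endfacet
 facet normal 0.140 -0.980 0.140
  outer loop
   vertex 4.2 0.7 3.3
   vertex 1.8 0.5 4.3
   vertex 3.0 0.5 3.1
  endloop
 endfacet
 facet normal 0.418 0.133 0.898
  outer loop
   vertex 4.2 0.7 3.3
   vertex 4.7 2.5 2.8
   vertex 0.5 4.9 4.4
  endloop
 endfacet
 facet normal 0.377 0.090 0.922
  outer loop
   vertex 4.2 0.7 3.3
   vertex 0.5 4.9 4.4
   vertex 1.8 0.5 4.3
  endloop
 endfacet
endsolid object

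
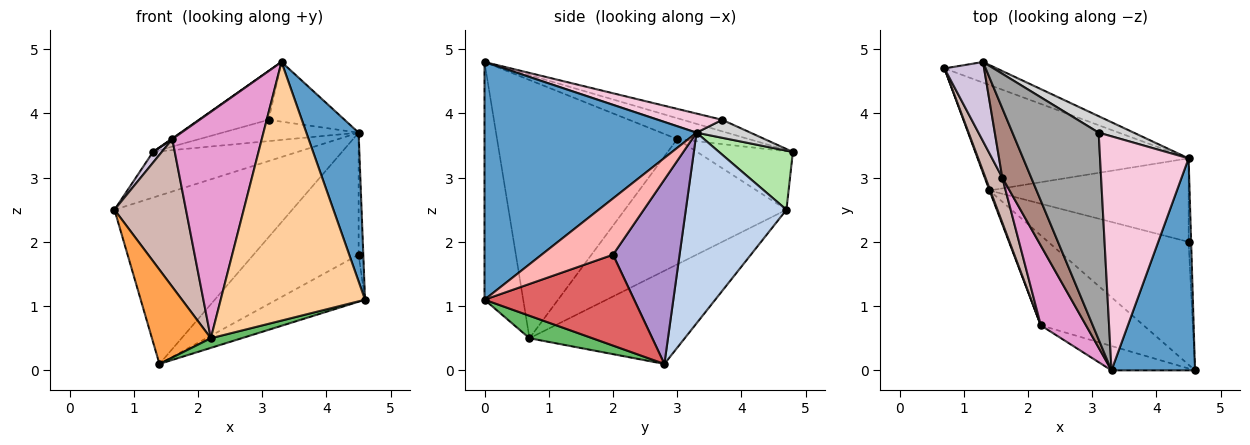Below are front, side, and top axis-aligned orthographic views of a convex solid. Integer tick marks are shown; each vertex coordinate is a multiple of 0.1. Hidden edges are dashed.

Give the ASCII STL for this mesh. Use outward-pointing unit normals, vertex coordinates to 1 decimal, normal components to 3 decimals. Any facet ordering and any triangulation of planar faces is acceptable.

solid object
 facet normal 0.919 -0.227 0.323
  outer loop
   vertex 4.5 3.3 3.7
   vertex 3.3 0.0 4.8
   vertex 4.6 0.0 1.1
  endloop
 endfacet
 facet normal 0.433 0.764 -0.479
  outer loop
   vertex 4.5 3.3 3.7
   vertex 1.4 2.8 0.1
   vertex 0.7 4.7 2.5
  endloop
 endfacet
 facet normal -0.935 -0.355 0.008
  outer loop
   vertex 2.2 0.7 0.5
   vertex 0.7 4.7 2.5
   vertex 1.4 2.8 0.1
  endloop
 endfacet
 facet normal -0.258 -0.962 -0.091
  outer loop
   vertex 2.2 0.7 0.5
   vertex 4.6 0.0 1.1
   vertex 3.3 0.0 4.8
  endloop
 endfacet
 facet normal 0.213 -0.104 -0.972
  outer loop
   vertex 2.2 0.7 0.5
   vertex 1.4 2.8 0.1
   vertex 4.6 0.0 1.1
  endloop
 endfacet
 facet normal 0.422 0.826 -0.373
  outer loop
   vertex 1.3 4.8 3.4
   vertex 4.5 3.3 3.7
   vertex 0.7 4.7 2.5
  endloop
 endfacet
 facet normal 0.517 0.306 -0.799
  outer loop
   vertex 4.5 2.0 1.8
   vertex 4.6 0.0 1.1
   vertex 1.4 2.8 0.1
  endloop
 endfacet
 facet normal 0.997 0.066 -0.045
  outer loop
   vertex 4.5 2.0 1.8
   vertex 4.5 3.3 3.7
   vertex 4.6 0.0 1.1
  endloop
 endfacet
 facet normal 0.463 0.731 -0.500
  outer loop
   vertex 4.5 2.0 1.8
   vertex 1.4 2.8 0.1
   vertex 4.5 3.3 3.7
  endloop
 endfacet
 facet normal -0.826 -0.076 0.559
  outer loop
   vertex 1.6 3.0 3.6
   vertex 1.3 4.8 3.4
   vertex 0.7 4.7 2.5
  endloop
 endfacet
 facet normal -0.585 -0.008 0.811
  outer loop
   vertex 1.6 3.0 3.6
   vertex 3.3 0.0 4.8
   vertex 1.3 4.8 3.4
  endloop
 endfacet
 facet normal -0.908 -0.401 0.122
  outer loop
   vertex 1.6 3.0 3.6
   vertex 0.7 4.7 2.5
   vertex 2.2 0.7 0.5
  endloop
 endfacet
 facet normal -0.885 -0.439 0.155
  outer loop
   vertex 1.6 3.0 3.6
   vertex 2.2 0.7 0.5
   vertex 3.3 0.0 4.8
  endloop
 endfacet
 facet normal 0.205 0.242 0.949
  outer loop
   vertex 3.1 3.7 3.9
   vertex 3.3 0.0 4.8
   vertex 4.5 3.3 3.7
  endloop
 endfacet
 facet normal -0.129 0.228 0.965
  outer loop
   vertex 3.1 3.7 3.9
   vertex 1.3 4.8 3.4
   vertex 3.3 0.0 4.8
  endloop
 endfacet
 facet normal 0.299 0.755 0.584
  outer loop
   vertex 3.1 3.7 3.9
   vertex 4.5 3.3 3.7
   vertex 1.3 4.8 3.4
  endloop
 endfacet
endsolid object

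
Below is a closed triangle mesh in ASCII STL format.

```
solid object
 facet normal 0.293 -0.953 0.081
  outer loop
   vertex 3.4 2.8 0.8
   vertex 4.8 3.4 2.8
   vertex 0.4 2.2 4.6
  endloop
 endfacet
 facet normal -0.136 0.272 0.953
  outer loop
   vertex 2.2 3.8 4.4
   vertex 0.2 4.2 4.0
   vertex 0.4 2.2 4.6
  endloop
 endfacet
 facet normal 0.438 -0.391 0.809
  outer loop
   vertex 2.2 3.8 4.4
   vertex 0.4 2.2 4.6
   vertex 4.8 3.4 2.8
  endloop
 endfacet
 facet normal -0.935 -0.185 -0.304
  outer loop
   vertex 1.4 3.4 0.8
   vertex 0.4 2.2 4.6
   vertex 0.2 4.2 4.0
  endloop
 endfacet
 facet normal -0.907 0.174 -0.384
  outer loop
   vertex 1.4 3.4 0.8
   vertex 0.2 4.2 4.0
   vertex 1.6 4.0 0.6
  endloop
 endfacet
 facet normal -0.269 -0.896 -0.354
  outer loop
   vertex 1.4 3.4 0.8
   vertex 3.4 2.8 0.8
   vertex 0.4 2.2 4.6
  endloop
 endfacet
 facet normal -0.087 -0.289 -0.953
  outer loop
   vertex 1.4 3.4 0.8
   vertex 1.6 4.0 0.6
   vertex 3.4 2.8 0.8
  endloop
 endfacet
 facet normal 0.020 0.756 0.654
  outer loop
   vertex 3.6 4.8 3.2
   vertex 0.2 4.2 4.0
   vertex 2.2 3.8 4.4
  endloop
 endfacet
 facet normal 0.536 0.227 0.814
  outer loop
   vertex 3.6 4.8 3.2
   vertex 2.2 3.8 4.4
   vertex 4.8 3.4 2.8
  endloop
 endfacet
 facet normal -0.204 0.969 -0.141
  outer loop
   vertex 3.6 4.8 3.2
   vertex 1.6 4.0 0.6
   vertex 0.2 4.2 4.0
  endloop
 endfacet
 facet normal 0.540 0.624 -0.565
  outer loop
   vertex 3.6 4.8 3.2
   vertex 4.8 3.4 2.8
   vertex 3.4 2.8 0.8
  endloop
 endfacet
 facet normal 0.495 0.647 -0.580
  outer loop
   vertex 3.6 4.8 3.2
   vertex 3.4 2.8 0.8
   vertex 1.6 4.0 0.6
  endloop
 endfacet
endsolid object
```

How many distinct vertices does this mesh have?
8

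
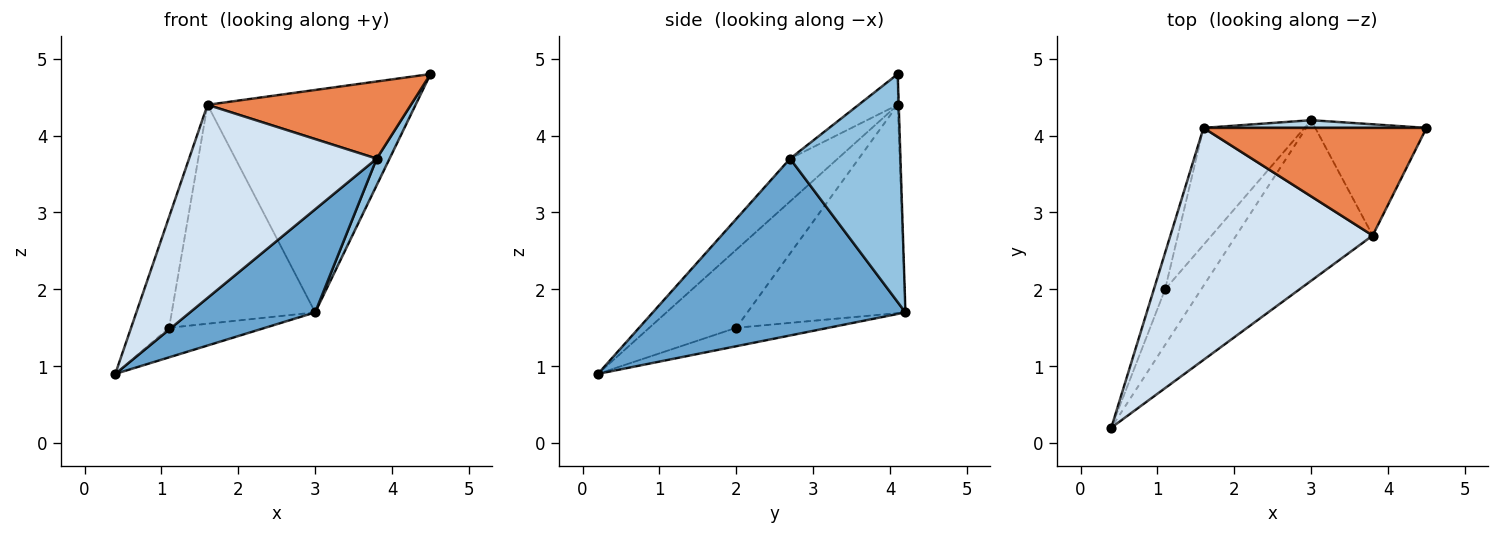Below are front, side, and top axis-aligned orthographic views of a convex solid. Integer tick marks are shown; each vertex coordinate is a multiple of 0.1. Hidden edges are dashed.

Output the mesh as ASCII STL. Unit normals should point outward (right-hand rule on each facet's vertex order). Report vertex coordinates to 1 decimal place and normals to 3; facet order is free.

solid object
 facet normal 0.737 -0.365 -0.569
  outer loop
   vertex 3.8 2.7 3.7
   vertex 0.4 0.2 0.9
   vertex 3.0 4.2 1.7
  endloop
 endfacet
 facet normal 0.894 -0.104 -0.436
  outer loop
   vertex 3.8 2.7 3.7
   vertex 3.0 4.2 1.7
   vertex 4.5 4.1 4.8
  endloop
 endfacet
 facet normal -0.005 0.999 0.035
  outer loop
   vertex 1.6 4.1 4.4
   vertex 4.5 4.1 4.8
   vertex 3.0 4.2 1.7
  endloop
 endfacet
 facet normal -0.160 -0.631 0.759
  outer loop
   vertex 1.6 4.1 4.4
   vertex 0.4 0.2 0.9
   vertex 3.8 2.7 3.7
  endloop
 endfacet
 facet normal -0.111 -0.579 0.808
  outer loop
   vertex 1.6 4.1 4.4
   vertex 3.8 2.7 3.7
   vertex 4.5 4.1 4.8
  endloop
 endfacet
 facet normal -0.411 0.428 -0.805
  outer loop
   vertex 1.1 2.0 1.5
   vertex 3.0 4.2 1.7
   vertex 0.4 0.2 0.9
  endloop
 endfacet
 facet normal -0.909 0.397 -0.131
  outer loop
   vertex 1.1 2.0 1.5
   vertex 0.4 0.2 0.9
   vertex 1.6 4.1 4.4
  endloop
 endfacet
 facet normal -0.697 0.633 -0.338
  outer loop
   vertex 1.1 2.0 1.5
   vertex 1.6 4.1 4.4
   vertex 3.0 4.2 1.7
  endloop
 endfacet
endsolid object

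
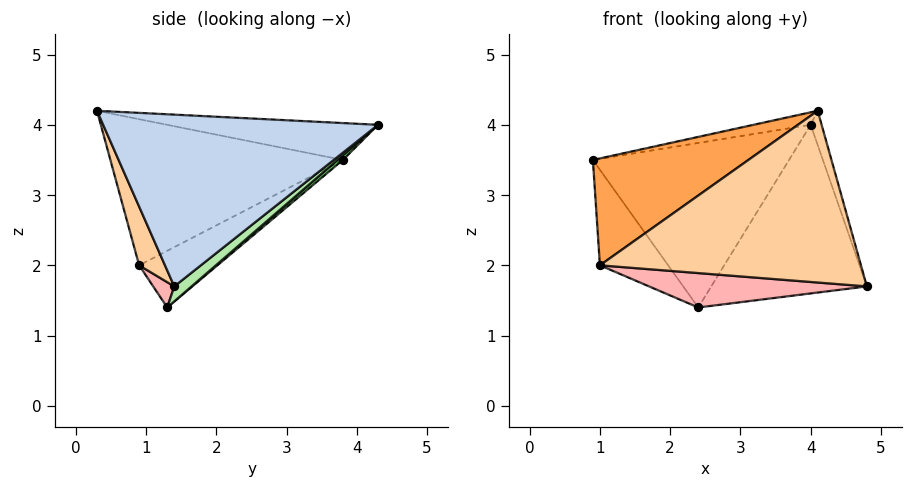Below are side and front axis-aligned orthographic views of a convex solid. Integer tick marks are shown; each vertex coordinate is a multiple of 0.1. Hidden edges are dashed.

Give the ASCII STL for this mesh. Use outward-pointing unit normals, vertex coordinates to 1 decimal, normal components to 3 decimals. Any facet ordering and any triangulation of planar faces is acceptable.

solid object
 facet normal -0.166 0.045 0.985
  outer loop
   vertex 4.1 0.3 4.2
   vertex 4.0 4.3 4.0
   vertex 0.9 3.8 3.5
  endloop
 endfacet
 facet normal 0.958 0.038 0.285
  outer loop
   vertex 4.1 0.3 4.2
   vertex 4.8 1.4 1.7
   vertex 4.0 4.3 4.0
  endloop
 endfacet
 facet normal -0.582 -0.389 0.714
  outer loop
   vertex 1.0 0.9 2.0
   vertex 4.1 0.3 4.2
   vertex 0.9 3.8 3.5
  endloop
 endfacet
 facet normal 0.091 -0.921 -0.380
  outer loop
   vertex 1.0 0.9 2.0
   vertex 4.8 1.4 1.7
   vertex 4.1 0.3 4.2
  endloop
 endfacet
 facet normal 0.018 0.649 -0.760
  outer loop
   vertex 2.4 1.3 1.4
   vertex 0.9 3.8 3.5
   vertex 4.0 4.3 4.0
  endloop
 endfacet
 facet normal 0.070 0.632 -0.772
  outer loop
   vertex 2.4 1.3 1.4
   vertex 4.0 4.3 4.0
   vertex 4.8 1.4 1.7
  endloop
 endfacet
 facet normal -0.455 0.397 -0.797
  outer loop
   vertex 2.4 1.3 1.4
   vertex 1.0 0.9 2.0
   vertex 0.9 3.8 3.5
  endloop
 endfacet
 facet normal 0.088 -0.911 -0.402
  outer loop
   vertex 2.4 1.3 1.4
   vertex 4.8 1.4 1.7
   vertex 1.0 0.9 2.0
  endloop
 endfacet
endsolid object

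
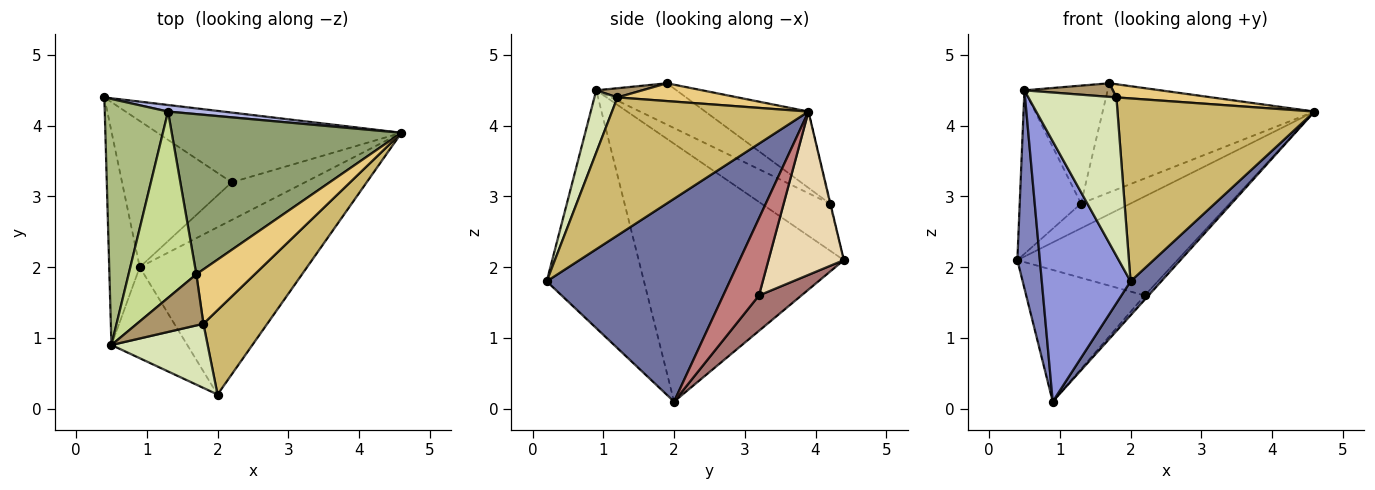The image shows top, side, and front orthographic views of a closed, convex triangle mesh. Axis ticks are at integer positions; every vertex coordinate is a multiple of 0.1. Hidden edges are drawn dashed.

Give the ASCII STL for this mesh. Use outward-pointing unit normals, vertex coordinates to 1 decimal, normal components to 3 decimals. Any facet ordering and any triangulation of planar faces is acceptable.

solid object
 facet normal 0.765 -0.128 -0.631
  outer loop
   vertex 0.9 2.0 0.1
   vertex 4.6 3.9 4.2
   vertex 2.0 0.2 1.8
  endloop
 endfacet
 facet normal -0.987 -0.108 -0.117
  outer loop
   vertex 0.9 2.0 0.1
   vertex 0.5 0.9 4.5
   vertex 0.4 4.4 2.1
  endloop
 endfacet
 facet normal -0.719 -0.656 -0.229
  outer loop
   vertex 0.9 2.0 0.1
   vertex 2.0 0.2 1.8
   vertex 0.5 0.9 4.5
  endloop
 endfacet
 facet normal -0.013 0.966 0.256
  outer loop
   vertex 1.3 4.2 2.9
   vertex 4.6 3.9 4.2
   vertex 0.4 4.4 2.1
  endloop
 endfacet
 facet normal -0.265 0.543 0.797
  outer loop
   vertex 1.3 4.2 2.9
   vertex 1.7 1.9 4.6
   vertex 4.6 3.9 4.2
  endloop
 endfacet
 facet normal -0.525 0.471 0.709
  outer loop
   vertex 1.3 4.2 2.9
   vertex 0.4 4.4 2.1
   vertex 0.5 0.9 4.5
  endloop
 endfacet
 facet normal -0.459 0.475 0.751
  outer loop
   vertex 1.3 4.2 2.9
   vertex 0.5 0.9 4.5
   vertex 1.7 1.9 4.6
  endloop
 endfacet
 facet normal 0.236 -0.901 0.365
  outer loop
   vertex 1.8 1.2 4.4
   vertex 0.5 0.9 4.5
   vertex 2.0 0.2 1.8
  endloop
 endfacet
 facet normal 0.132 -0.255 0.958
  outer loop
   vertex 1.8 1.2 4.4
   vertex 1.7 1.9 4.6
   vertex 0.5 0.9 4.5
  endloop
 endfacet
 facet normal 0.671 -0.673 0.311
  outer loop
   vertex 1.8 1.2 4.4
   vertex 2.0 0.2 1.8
   vertex 4.6 3.9 4.2
  endloop
 endfacet
 facet normal 0.284 -0.226 0.932
  outer loop
   vertex 1.8 1.2 4.4
   vertex 4.6 3.9 4.2
   vertex 1.7 1.9 4.6
  endloop
 endfacet
 facet normal 0.359 0.763 -0.537
  outer loop
   vertex 2.2 3.2 1.6
   vertex 0.4 4.4 2.1
   vertex 4.6 3.9 4.2
  endloop
 endfacet
 facet normal 0.233 0.651 -0.723
  outer loop
   vertex 2.2 3.2 1.6
   vertex 0.9 2.0 0.1
   vertex 0.4 4.4 2.1
  endloop
 endfacet
 facet normal 0.722 0.077 -0.687
  outer loop
   vertex 2.2 3.2 1.6
   vertex 4.6 3.9 4.2
   vertex 0.9 2.0 0.1
  endloop
 endfacet
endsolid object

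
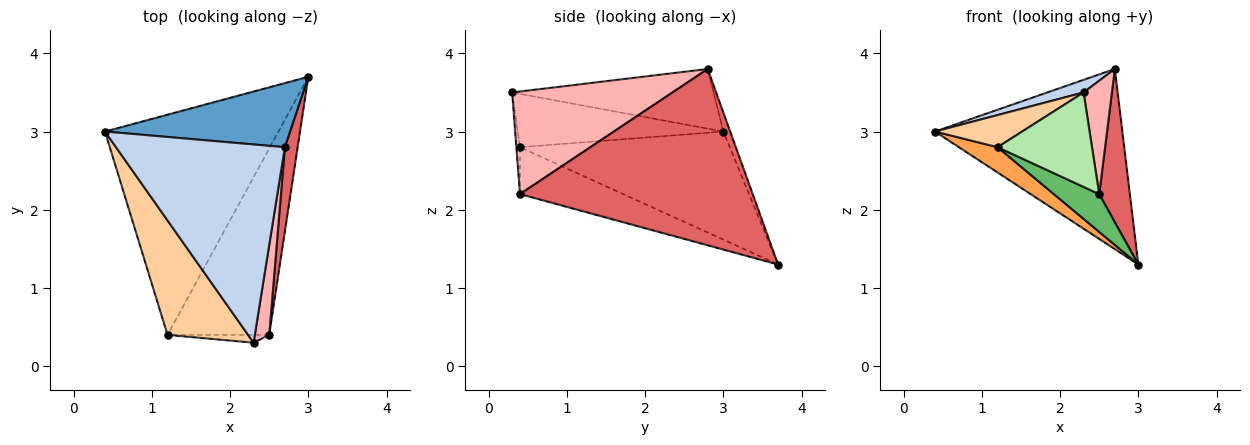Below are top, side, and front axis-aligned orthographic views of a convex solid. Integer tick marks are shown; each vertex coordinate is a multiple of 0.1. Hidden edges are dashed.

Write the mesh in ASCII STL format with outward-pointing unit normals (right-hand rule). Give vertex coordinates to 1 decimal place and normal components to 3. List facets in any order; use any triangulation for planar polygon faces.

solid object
 facet normal -0.035 0.942 0.335
  outer loop
   vertex 2.7 2.8 3.8
   vertex 3.0 3.7 1.3
   vertex 0.4 3.0 3.0
  endloop
 endfacet
 facet normal -0.333 -0.060 0.941
  outer loop
   vertex 2.7 2.8 3.8
   vertex 0.4 3.0 3.0
   vertex 2.3 0.3 3.5
  endloop
 endfacet
 facet normal -0.526 -0.097 -0.845
  outer loop
   vertex 1.2 0.4 2.8
   vertex 0.4 3.0 3.0
   vertex 3.0 3.7 1.3
  endloop
 endfacet
 facet normal -0.537 -0.228 0.812
  outer loop
   vertex 1.2 0.4 2.8
   vertex 2.3 0.3 3.5
   vertex 0.4 3.0 3.0
  endloop
 endfacet
 facet normal -0.412 -0.181 -0.893
  outer loop
   vertex 2.5 0.4 2.2
   vertex 1.2 0.4 2.8
   vertex 3.0 3.7 1.3
  endloop
 endfacet
 facet normal -0.038 -0.996 -0.082
  outer loop
   vertex 2.5 0.4 2.2
   vertex 2.3 0.3 3.5
   vertex 1.2 0.4 2.8
  endloop
 endfacet
 facet normal 0.989 -0.130 0.072
  outer loop
   vertex 2.5 0.4 2.2
   vertex 3.0 3.7 1.3
   vertex 2.7 2.8 3.8
  endloop
 endfacet
 facet normal 0.975 -0.172 0.137
  outer loop
   vertex 2.5 0.4 2.2
   vertex 2.7 2.8 3.8
   vertex 2.3 0.3 3.5
  endloop
 endfacet
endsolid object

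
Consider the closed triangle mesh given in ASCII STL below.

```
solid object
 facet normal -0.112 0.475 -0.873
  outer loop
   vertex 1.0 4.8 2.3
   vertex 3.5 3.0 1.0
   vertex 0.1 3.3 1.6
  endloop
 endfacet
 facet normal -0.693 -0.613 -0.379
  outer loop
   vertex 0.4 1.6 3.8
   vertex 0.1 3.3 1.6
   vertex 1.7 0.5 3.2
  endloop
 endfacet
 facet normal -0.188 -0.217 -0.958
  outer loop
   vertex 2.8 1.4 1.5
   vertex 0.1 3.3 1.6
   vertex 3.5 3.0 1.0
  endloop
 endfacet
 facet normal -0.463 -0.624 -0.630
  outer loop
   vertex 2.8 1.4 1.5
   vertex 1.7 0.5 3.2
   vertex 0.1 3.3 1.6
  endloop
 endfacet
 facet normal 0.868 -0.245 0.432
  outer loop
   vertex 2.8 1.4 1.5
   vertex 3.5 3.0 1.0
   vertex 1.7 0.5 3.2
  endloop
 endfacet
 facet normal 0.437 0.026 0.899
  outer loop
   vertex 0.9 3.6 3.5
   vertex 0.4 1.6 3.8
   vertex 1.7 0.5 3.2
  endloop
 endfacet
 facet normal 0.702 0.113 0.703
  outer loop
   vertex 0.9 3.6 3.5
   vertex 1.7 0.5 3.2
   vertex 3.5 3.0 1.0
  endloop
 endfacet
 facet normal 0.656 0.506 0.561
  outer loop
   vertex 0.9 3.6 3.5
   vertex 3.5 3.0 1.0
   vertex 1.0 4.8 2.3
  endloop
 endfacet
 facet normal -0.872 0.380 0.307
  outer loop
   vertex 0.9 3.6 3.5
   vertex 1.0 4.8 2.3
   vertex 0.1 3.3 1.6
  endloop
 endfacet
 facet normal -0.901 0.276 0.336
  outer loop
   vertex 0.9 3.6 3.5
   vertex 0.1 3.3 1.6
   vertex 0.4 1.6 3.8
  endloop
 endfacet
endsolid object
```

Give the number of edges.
15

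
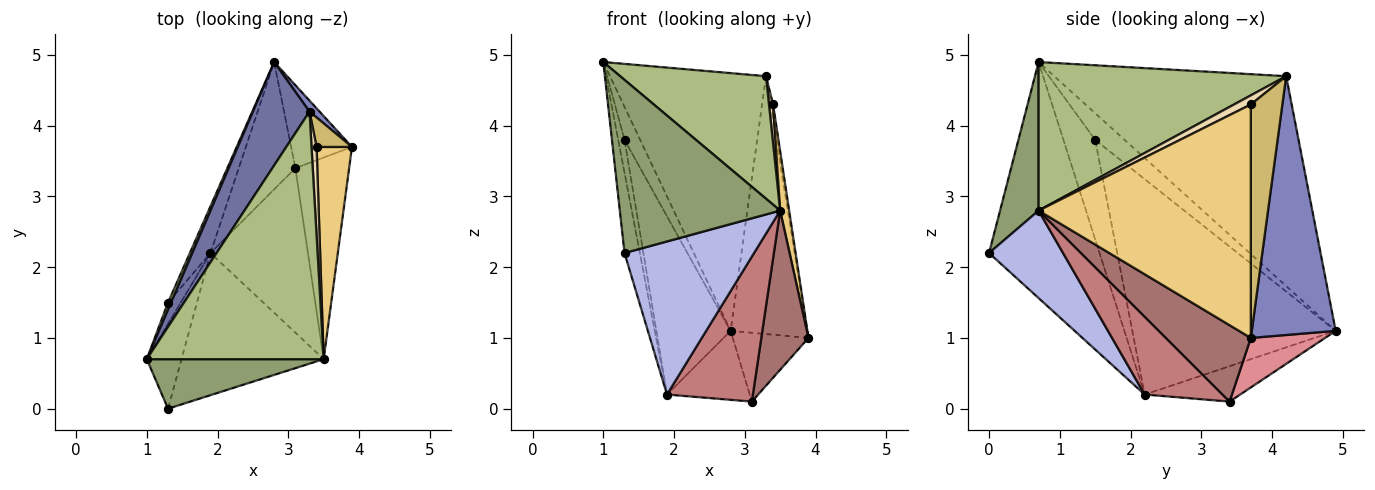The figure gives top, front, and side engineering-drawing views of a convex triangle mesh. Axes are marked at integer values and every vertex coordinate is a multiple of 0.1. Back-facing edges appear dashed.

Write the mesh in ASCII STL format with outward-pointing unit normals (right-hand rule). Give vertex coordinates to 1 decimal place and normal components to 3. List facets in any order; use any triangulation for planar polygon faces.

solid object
 facet normal -0.810 0.545 0.218
  outer loop
   vertex 3.3 4.2 4.7
   vertex 2.8 4.9 1.1
   vertex 1.0 0.7 4.9
  endloop
 endfacet
 facet normal 0.738 0.674 0.029
  outer loop
   vertex 3.3 4.2 4.7
   vertex 3.9 3.7 1.0
   vertex 2.8 4.9 1.1
  endloop
 endfacet
 facet normal -0.980 0.136 -0.144
  outer loop
   vertex 1.9 2.2 0.2
   vertex 1.3 0.0 2.2
   vertex 1.0 0.7 4.9
  endloop
 endfacet
 facet normal 0.386 -0.676 -0.628
  outer loop
   vertex 3.5 0.7 2.8
   vertex 1.3 0.0 2.2
   vertex 1.9 2.2 0.2
  endloop
 endfacet
 facet normal 0.225 -0.937 0.268
  outer loop
   vertex 3.5 0.7 2.8
   vertex 1.0 0.7 4.9
   vertex 1.3 0.0 2.2
  endloop
 endfacet
 facet normal 0.601 -0.354 0.716
  outer loop
   vertex 3.5 0.7 2.8
   vertex 3.3 4.2 4.7
   vertex 1.0 0.7 4.9
  endloop
 endfacet
 facet normal -0.879 0.467 0.100
  outer loop
   vertex 1.3 1.5 3.8
   vertex 1.0 0.7 4.9
   vertex 2.8 4.9 1.1
  endloop
 endfacet
 facet normal -0.973 0.194 -0.125
  outer loop
   vertex 1.3 1.5 3.8
   vertex 1.9 2.2 0.2
   vertex 1.0 0.7 4.9
  endloop
 endfacet
 facet normal -0.936 0.342 -0.089
  outer loop
   vertex 1.3 1.5 3.8
   vertex 2.8 4.9 1.1
   vertex 1.9 2.2 0.2
  endloop
 endfacet
 facet normal 0.986 0.078 0.149
  outer loop
   vertex 3.4 3.7 4.3
   vertex 3.9 3.7 1.0
   vertex 3.3 4.2 4.7
  endloop
 endfacet
 facet normal 0.988 -0.042 0.150
  outer loop
   vertex 3.4 3.7 4.3
   vertex 3.5 0.7 2.8
   vertex 3.9 3.7 1.0
  endloop
 endfacet
 facet normal 0.855 -0.209 0.475
  outer loop
   vertex 3.4 3.7 4.3
   vertex 3.3 4.2 4.7
   vertex 3.5 0.7 2.8
  endloop
 endfacet
 facet normal 0.745 -0.414 -0.524
  outer loop
   vertex 3.1 3.4 0.1
   vertex 3.9 3.7 1.0
   vertex 3.5 0.7 2.8
  endloop
 endfacet
 facet normal 0.514 -0.567 -0.644
  outer loop
   vertex 3.1 3.4 0.1
   vertex 3.5 0.7 2.8
   vertex 1.9 2.2 0.2
  endloop
 endfacet
 facet normal 0.531 0.541 -0.652
  outer loop
   vertex 3.1 3.4 0.1
   vertex 2.8 4.9 1.1
   vertex 3.9 3.7 1.0
  endloop
 endfacet
 facet normal -0.482 0.417 -0.771
  outer loop
   vertex 3.1 3.4 0.1
   vertex 1.9 2.2 0.2
   vertex 2.8 4.9 1.1
  endloop
 endfacet
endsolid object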